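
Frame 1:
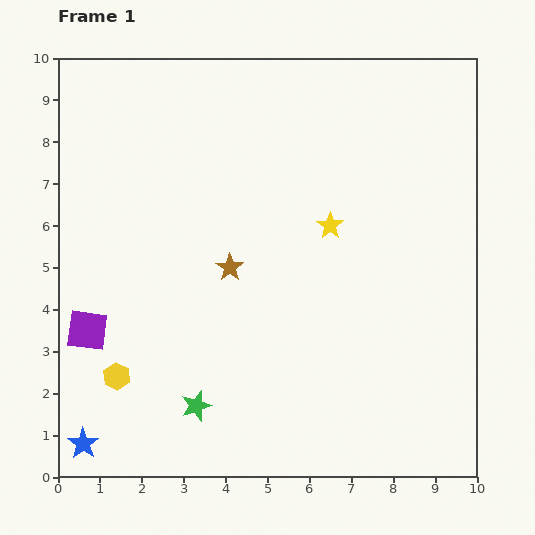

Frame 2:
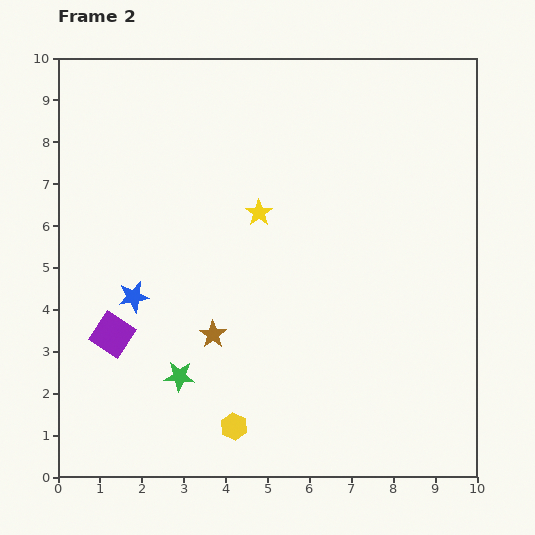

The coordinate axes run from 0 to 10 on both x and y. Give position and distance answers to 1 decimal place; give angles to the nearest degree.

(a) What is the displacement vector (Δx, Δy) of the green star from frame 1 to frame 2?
(-0.4, 0.7)

The green star was at (3.3, 1.7) in frame 1 and (2.9, 2.4) in frame 2.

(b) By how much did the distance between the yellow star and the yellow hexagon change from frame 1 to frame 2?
-1.1

Distance in frame 1: 6.2. Distance in frame 2: 5.1.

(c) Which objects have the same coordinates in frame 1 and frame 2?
none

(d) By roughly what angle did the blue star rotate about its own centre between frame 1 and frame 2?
26° clockwise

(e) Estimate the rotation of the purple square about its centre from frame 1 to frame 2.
26° clockwise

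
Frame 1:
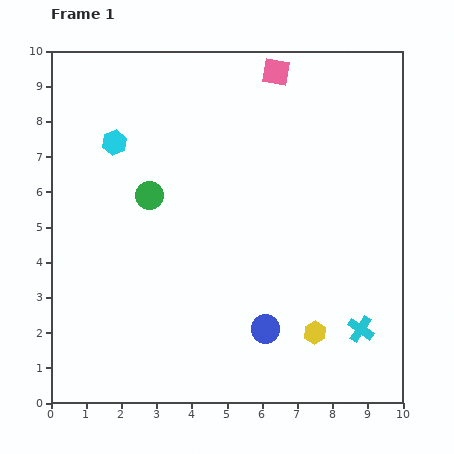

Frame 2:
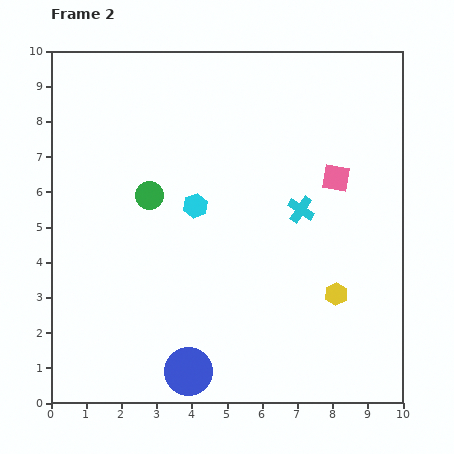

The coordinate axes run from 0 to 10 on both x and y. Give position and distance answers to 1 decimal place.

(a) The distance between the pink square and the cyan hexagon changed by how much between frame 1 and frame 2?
-0.9

Distance in frame 1: 5.0. Distance in frame 2: 4.1.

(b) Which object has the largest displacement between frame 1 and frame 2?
the cyan cross

(moved 3.8; next 3.4)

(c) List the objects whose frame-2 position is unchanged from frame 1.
the green circle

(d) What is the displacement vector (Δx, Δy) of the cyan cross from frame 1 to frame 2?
(-1.7, 3.4)

The cyan cross was at (8.8, 2.1) in frame 1 and (7.1, 5.5) in frame 2.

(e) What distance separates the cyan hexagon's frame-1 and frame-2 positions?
2.9

The cyan hexagon moved from (1.8, 7.4) to (4.1, 5.6), a distance of √(2.3² + 1.8²) ≈ 2.9.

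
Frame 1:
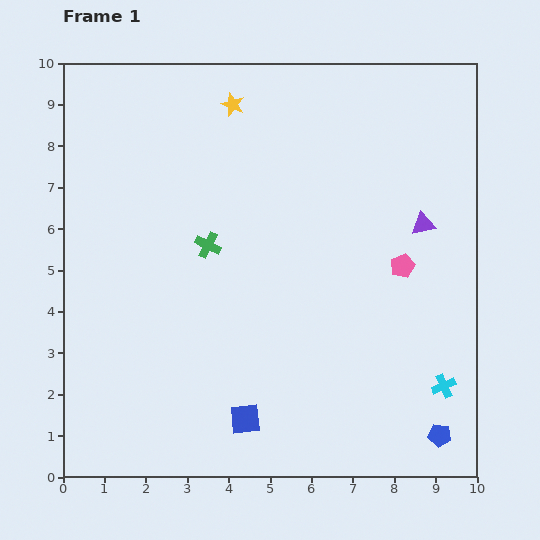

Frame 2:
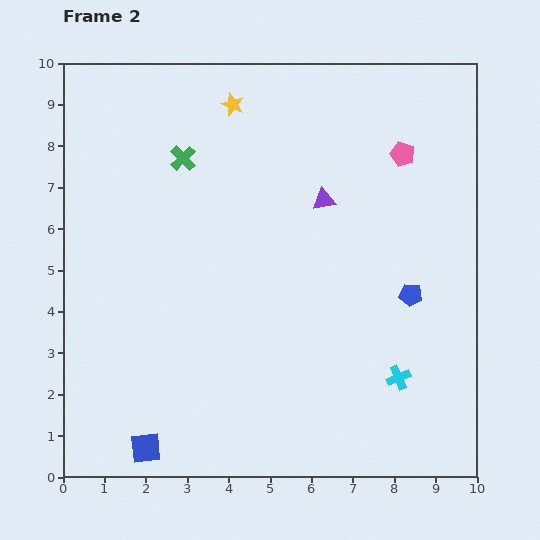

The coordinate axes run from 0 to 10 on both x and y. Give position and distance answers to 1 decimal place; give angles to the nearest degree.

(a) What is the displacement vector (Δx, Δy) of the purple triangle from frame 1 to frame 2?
(-2.4, 0.6)

The purple triangle was at (8.7, 6.1) in frame 1 and (6.3, 6.7) in frame 2.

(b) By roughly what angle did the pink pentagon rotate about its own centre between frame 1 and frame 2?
29° counter-clockwise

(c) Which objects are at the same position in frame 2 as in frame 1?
the yellow star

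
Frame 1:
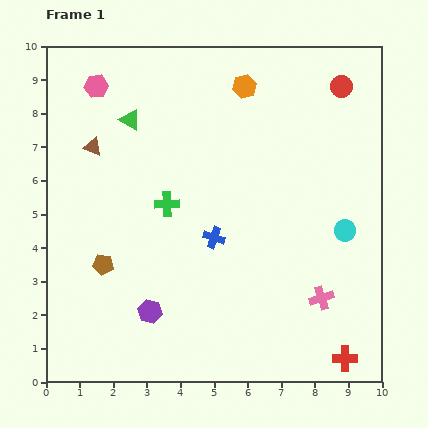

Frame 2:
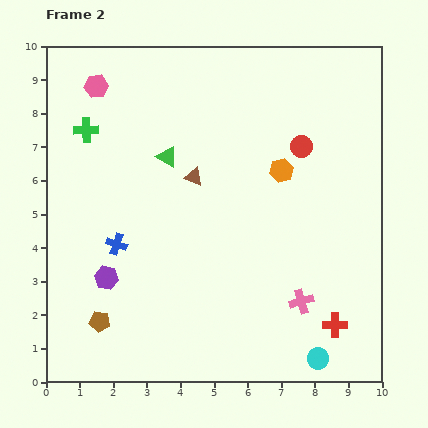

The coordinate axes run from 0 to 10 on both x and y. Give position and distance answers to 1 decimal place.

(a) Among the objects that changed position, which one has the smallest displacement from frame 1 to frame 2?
the pink cross

(moved 0.6)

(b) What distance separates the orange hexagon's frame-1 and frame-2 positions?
2.7

The orange hexagon moved from (5.9, 8.8) to (7.0, 6.3), a distance of √(1.1² + 2.5²) ≈ 2.7.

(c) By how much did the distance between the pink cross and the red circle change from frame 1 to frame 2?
-1.7

Distance in frame 1: 6.3. Distance in frame 2: 4.6.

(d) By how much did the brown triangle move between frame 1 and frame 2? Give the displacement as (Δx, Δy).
(3.0, -0.9)

The brown triangle was at (1.4, 7.0) in frame 1 and (4.4, 6.1) in frame 2.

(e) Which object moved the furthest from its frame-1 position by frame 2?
the cyan circle

(moved 3.9; next 3.3)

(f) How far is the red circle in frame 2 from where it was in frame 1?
2.2

The red circle moved from (8.8, 8.8) to (7.6, 7.0), a distance of √(1.2² + 1.8²) ≈ 2.2.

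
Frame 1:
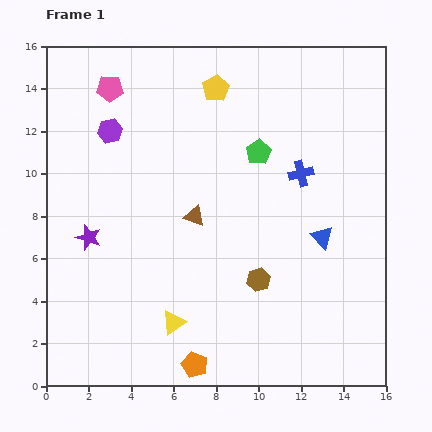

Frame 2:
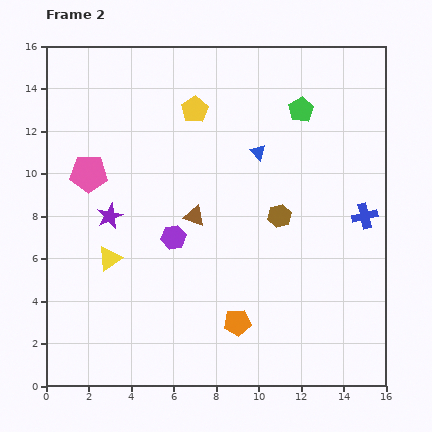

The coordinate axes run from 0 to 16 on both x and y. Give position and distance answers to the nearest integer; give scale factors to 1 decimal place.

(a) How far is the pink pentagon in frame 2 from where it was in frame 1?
4

The pink pentagon moved from (3, 14) to (2, 10), a distance of √(1² + 4²) ≈ 4.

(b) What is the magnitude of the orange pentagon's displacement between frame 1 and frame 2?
3

The orange pentagon moved from (7, 1) to (9, 3), a distance of √(2² + 2²) ≈ 3.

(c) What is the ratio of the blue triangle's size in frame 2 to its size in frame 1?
0.7×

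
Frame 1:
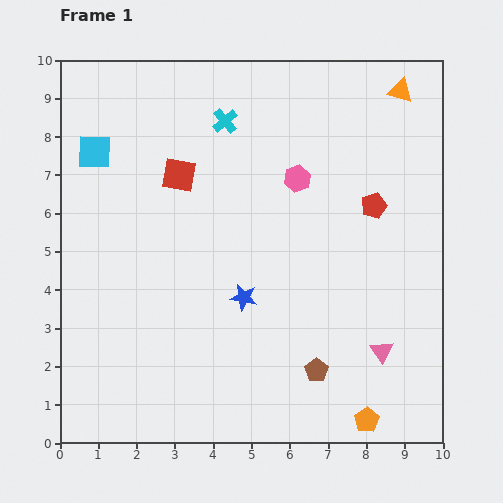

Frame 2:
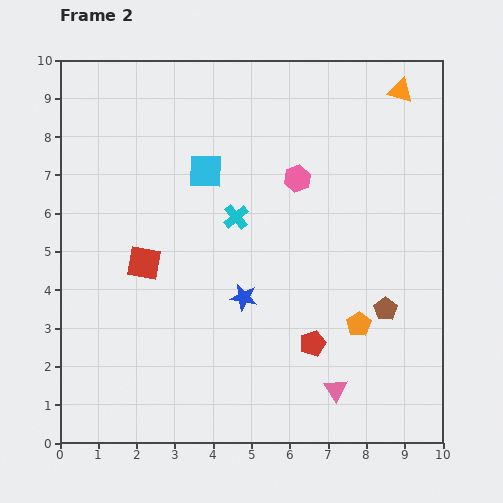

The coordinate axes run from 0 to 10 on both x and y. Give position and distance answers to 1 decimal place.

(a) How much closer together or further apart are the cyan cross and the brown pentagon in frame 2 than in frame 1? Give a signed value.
-2.3

Distance in frame 1: 6.9. Distance in frame 2: 4.6.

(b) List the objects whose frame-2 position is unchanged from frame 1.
the orange triangle, the blue star, the pink hexagon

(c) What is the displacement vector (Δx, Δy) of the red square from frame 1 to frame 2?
(-0.9, -2.3)

The red square was at (3.1, 7.0) in frame 1 and (2.2, 4.7) in frame 2.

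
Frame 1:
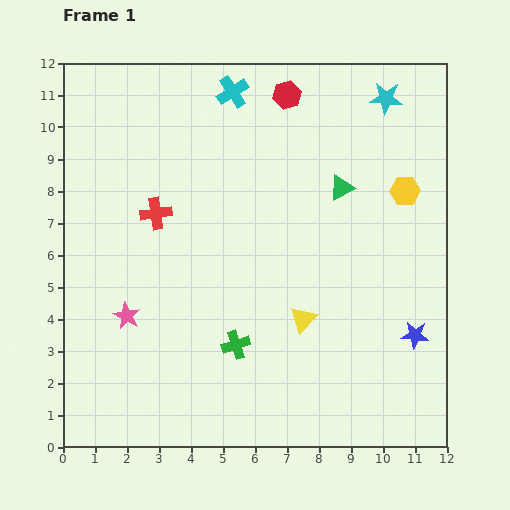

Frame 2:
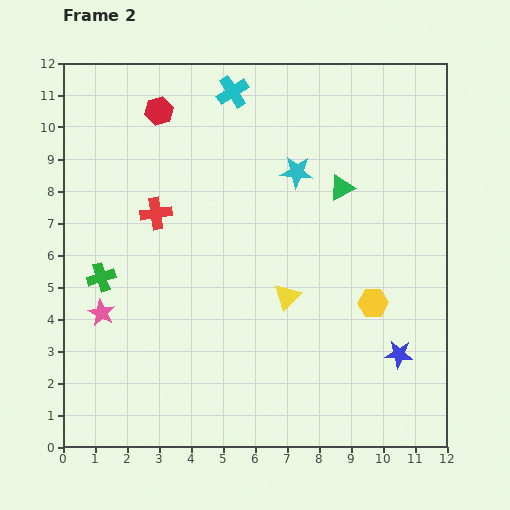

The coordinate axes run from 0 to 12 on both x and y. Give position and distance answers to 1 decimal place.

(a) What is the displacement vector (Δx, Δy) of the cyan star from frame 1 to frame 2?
(-2.8, -2.3)

The cyan star was at (10.1, 10.9) in frame 1 and (7.3, 8.6) in frame 2.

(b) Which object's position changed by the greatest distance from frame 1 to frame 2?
the green cross

(moved 4.7; next 4.0)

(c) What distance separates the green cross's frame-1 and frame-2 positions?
4.7

The green cross moved from (5.4, 3.2) to (1.2, 5.3), a distance of √(4.2² + 2.1²) ≈ 4.7.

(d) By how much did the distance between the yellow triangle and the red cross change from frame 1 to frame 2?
-0.8

Distance in frame 1: 5.7. Distance in frame 2: 4.9.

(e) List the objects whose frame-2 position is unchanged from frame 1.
the green triangle, the cyan cross, the red cross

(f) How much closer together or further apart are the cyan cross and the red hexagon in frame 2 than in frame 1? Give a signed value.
+0.7

Distance in frame 1: 1.7. Distance in frame 2: 2.4.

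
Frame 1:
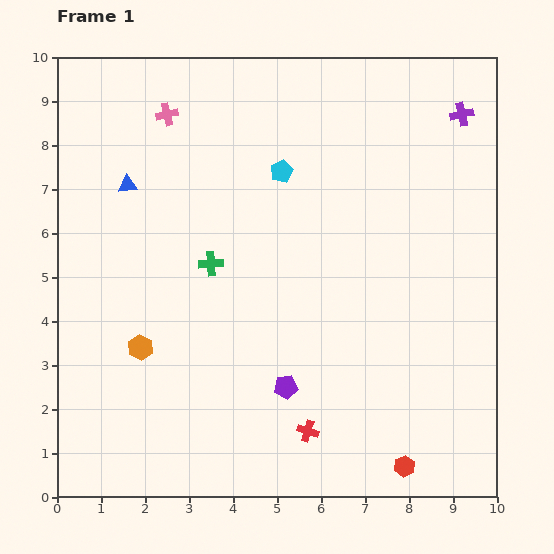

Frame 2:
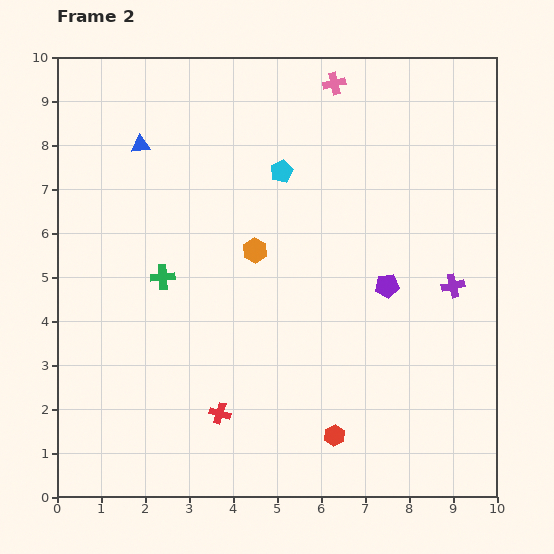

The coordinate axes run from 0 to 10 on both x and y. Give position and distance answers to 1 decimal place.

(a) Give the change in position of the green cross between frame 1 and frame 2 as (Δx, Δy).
(-1.1, -0.3)

The green cross was at (3.5, 5.3) in frame 1 and (2.4, 5.0) in frame 2.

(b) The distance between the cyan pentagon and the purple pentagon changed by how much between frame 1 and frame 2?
-1.4

Distance in frame 1: 4.9. Distance in frame 2: 3.5.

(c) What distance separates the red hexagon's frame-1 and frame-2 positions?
1.7

The red hexagon moved from (7.9, 0.7) to (6.3, 1.4), a distance of √(1.6² + 0.7²) ≈ 1.7.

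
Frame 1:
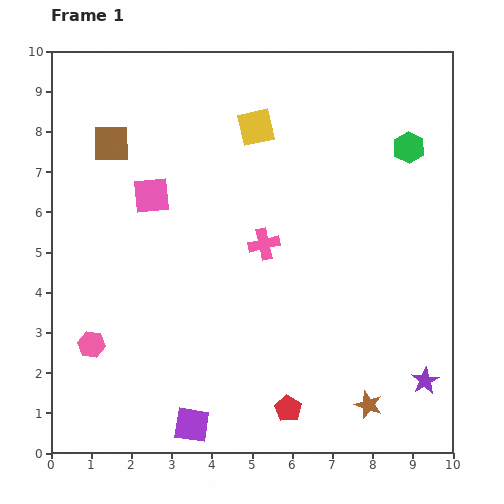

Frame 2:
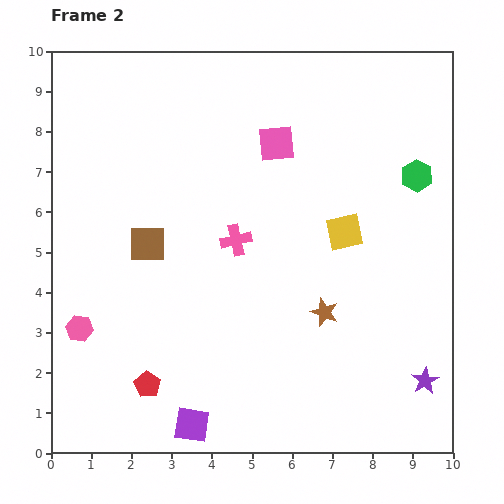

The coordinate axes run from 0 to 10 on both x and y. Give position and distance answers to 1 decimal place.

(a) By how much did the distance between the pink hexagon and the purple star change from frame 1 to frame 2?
+0.4

Distance in frame 1: 8.3. Distance in frame 2: 8.7.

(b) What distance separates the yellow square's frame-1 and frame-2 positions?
3.4

The yellow square moved from (5.1, 8.1) to (7.3, 5.5), a distance of √(2.2² + 2.6²) ≈ 3.4.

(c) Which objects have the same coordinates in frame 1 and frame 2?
the purple square, the purple star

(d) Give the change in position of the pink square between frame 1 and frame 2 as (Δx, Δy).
(3.1, 1.3)

The pink square was at (2.5, 6.4) in frame 1 and (5.6, 7.7) in frame 2.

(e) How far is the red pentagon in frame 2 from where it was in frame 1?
3.6

The red pentagon moved from (5.9, 1.1) to (2.4, 1.7), a distance of √(3.5² + 0.6²) ≈ 3.6.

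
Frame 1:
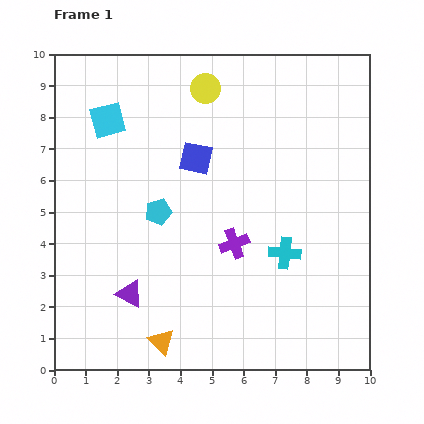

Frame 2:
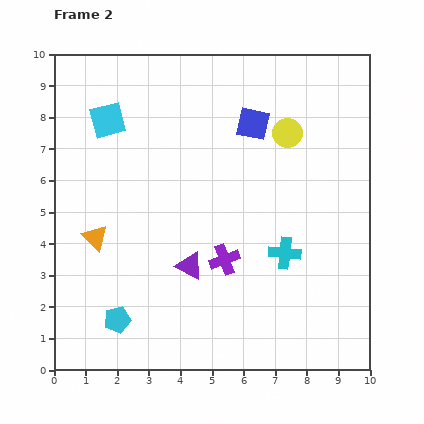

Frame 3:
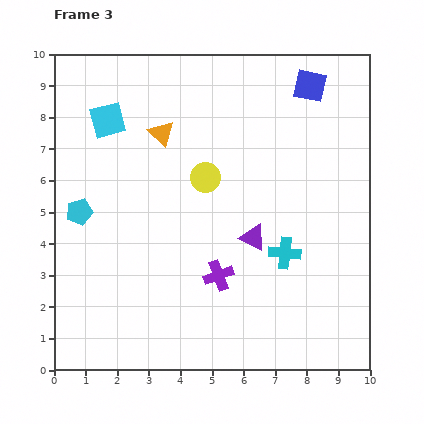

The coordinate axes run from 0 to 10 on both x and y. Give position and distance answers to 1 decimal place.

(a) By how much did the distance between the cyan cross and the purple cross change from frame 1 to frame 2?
+0.3

Distance in frame 1: 1.6. Distance in frame 2: 1.9.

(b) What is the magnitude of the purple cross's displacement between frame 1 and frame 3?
1.1

The purple cross moved from (5.7, 4.0) to (5.2, 3.0), a distance of √(0.5² + 1.0²) ≈ 1.1.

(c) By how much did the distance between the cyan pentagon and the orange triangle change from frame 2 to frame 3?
+0.9

Distance in frame 2: 2.7. Distance in frame 3: 3.6.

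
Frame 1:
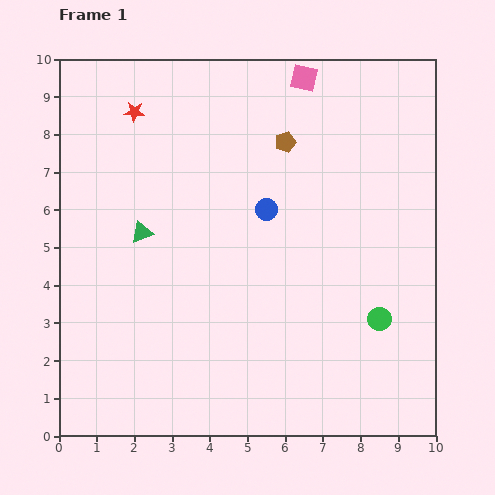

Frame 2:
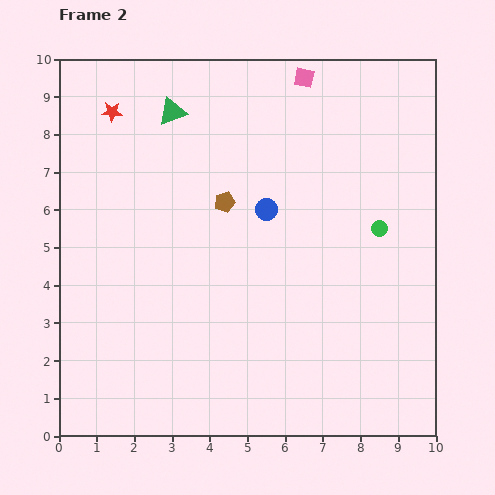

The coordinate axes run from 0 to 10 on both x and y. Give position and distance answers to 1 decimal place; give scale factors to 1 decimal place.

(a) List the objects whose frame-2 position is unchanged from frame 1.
the pink square, the blue circle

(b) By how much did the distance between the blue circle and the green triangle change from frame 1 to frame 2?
+0.2

Distance in frame 1: 3.4. Distance in frame 2: 3.6.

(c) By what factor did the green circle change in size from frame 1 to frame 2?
0.7×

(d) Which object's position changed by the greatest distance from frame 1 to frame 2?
the green triangle

(moved 3.3; next 2.4)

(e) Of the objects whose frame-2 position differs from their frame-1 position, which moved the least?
the red star

(moved 0.6)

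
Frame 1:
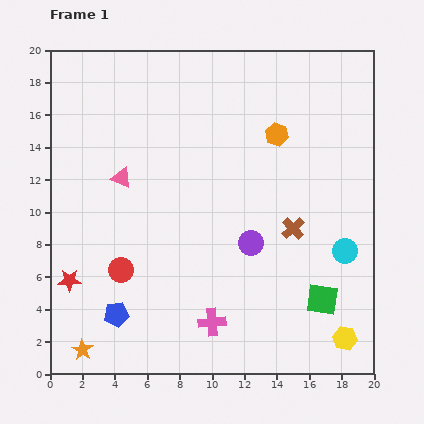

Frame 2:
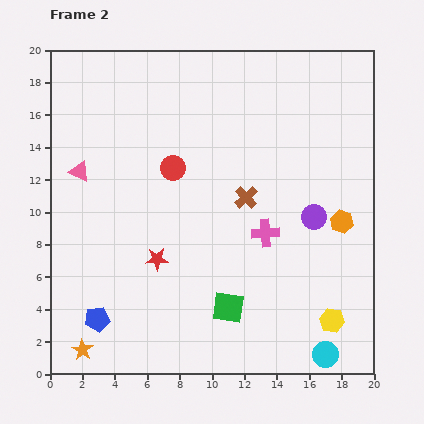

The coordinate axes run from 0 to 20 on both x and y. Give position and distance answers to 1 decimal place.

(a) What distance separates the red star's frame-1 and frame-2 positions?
5.6

The red star moved from (1.2, 5.8) to (6.6, 7.1), a distance of √(5.4² + 1.3²) ≈ 5.6.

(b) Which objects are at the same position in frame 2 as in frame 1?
the orange star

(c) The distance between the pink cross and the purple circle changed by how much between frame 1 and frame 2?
-2.3

Distance in frame 1: 5.5. Distance in frame 2: 3.2.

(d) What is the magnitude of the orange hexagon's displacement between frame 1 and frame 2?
6.7

The orange hexagon moved from (14.0, 14.8) to (18.0, 9.4), a distance of √(4.0² + 5.4²) ≈ 6.7.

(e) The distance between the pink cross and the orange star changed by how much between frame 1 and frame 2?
+5.2

Distance in frame 1: 8.2. Distance in frame 2: 13.4.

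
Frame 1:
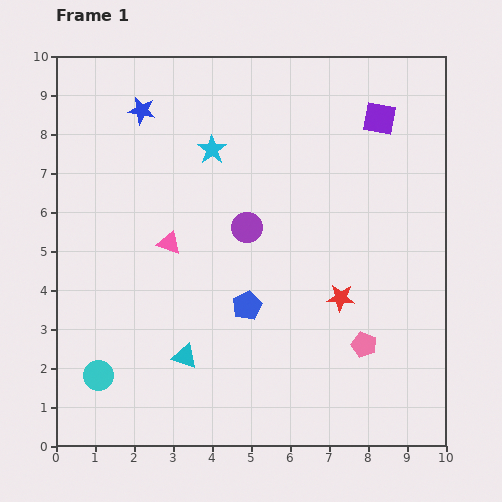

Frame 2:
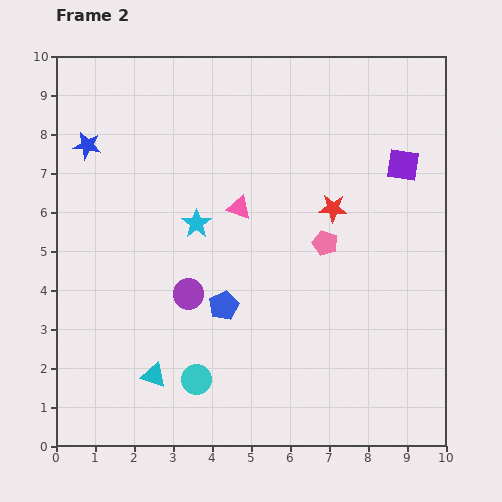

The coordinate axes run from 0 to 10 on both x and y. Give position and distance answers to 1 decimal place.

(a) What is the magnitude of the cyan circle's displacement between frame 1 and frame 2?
2.5

The cyan circle moved from (1.1, 1.8) to (3.6, 1.7), a distance of √(2.5² + 0.1²) ≈ 2.5.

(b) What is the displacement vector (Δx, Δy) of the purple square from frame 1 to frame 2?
(0.6, -1.2)

The purple square was at (8.3, 8.4) in frame 1 and (8.9, 7.2) in frame 2.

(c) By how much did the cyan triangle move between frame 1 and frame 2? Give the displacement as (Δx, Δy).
(-0.8, -0.5)

The cyan triangle was at (3.3, 2.3) in frame 1 and (2.5, 1.8) in frame 2.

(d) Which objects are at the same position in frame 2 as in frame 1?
none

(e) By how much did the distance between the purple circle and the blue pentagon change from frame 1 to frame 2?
-1.1

Distance in frame 1: 2.0. Distance in frame 2: 0.9.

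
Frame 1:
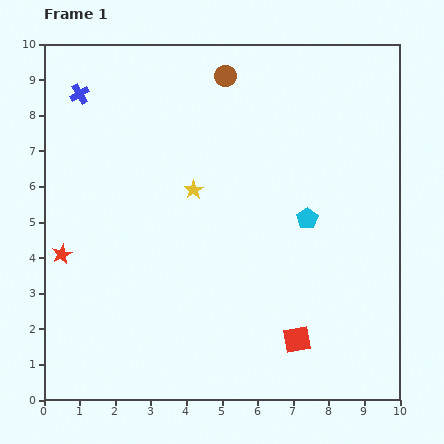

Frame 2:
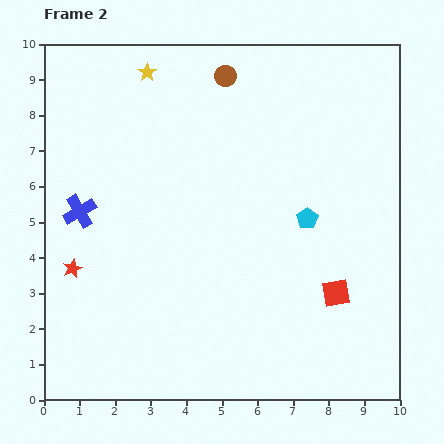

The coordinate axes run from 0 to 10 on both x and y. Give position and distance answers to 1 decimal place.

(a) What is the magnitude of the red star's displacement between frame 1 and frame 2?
0.5

The red star moved from (0.5, 4.1) to (0.8, 3.7), a distance of √(0.3² + 0.4²) ≈ 0.5.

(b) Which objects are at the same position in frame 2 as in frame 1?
the brown circle, the cyan pentagon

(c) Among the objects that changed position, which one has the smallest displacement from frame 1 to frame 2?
the red star

(moved 0.5)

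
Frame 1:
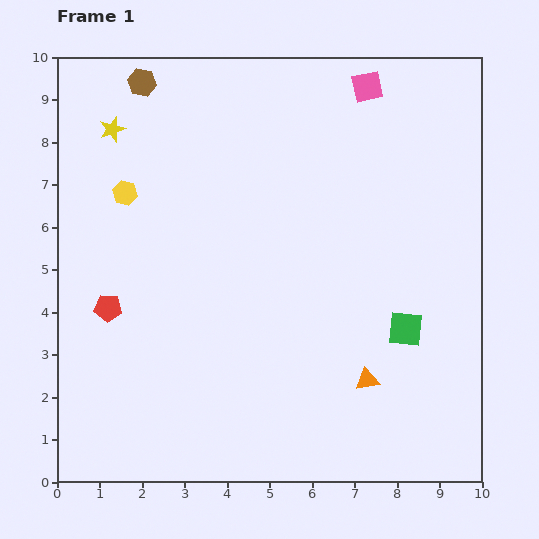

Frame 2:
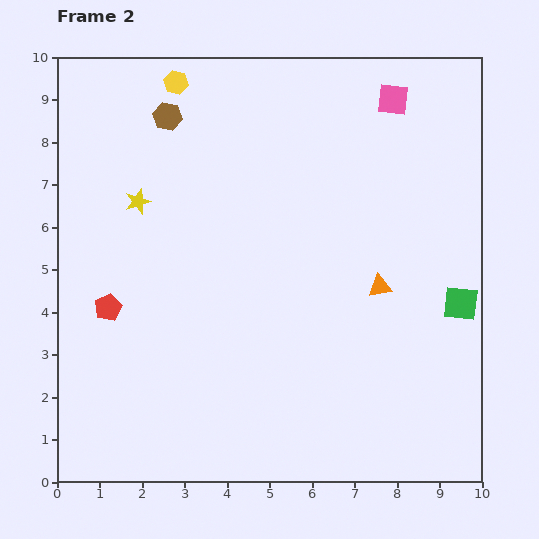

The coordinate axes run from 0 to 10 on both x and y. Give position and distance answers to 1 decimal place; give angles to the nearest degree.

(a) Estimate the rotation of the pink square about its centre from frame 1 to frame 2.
18° clockwise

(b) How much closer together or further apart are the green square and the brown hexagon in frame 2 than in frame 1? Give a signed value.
-0.3

Distance in frame 1: 8.5. Distance in frame 2: 8.2.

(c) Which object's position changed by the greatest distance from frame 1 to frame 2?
the yellow hexagon

(moved 2.9; next 2.2)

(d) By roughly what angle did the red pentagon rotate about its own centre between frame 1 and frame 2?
29° counter-clockwise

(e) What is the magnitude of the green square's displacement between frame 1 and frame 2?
1.4

The green square moved from (8.2, 3.6) to (9.5, 4.2), a distance of √(1.3² + 0.6²) ≈ 1.4.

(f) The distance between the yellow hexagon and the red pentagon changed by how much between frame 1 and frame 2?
+2.8

Distance in frame 1: 2.7. Distance in frame 2: 5.5.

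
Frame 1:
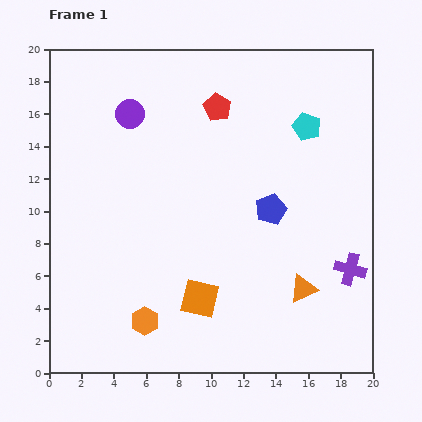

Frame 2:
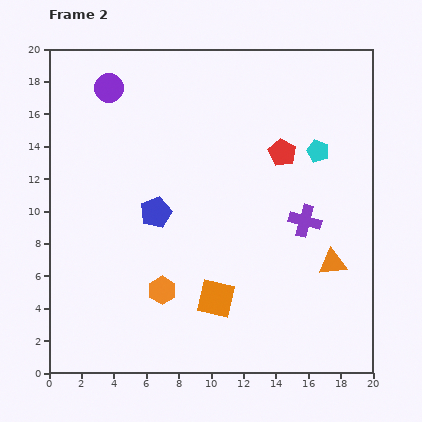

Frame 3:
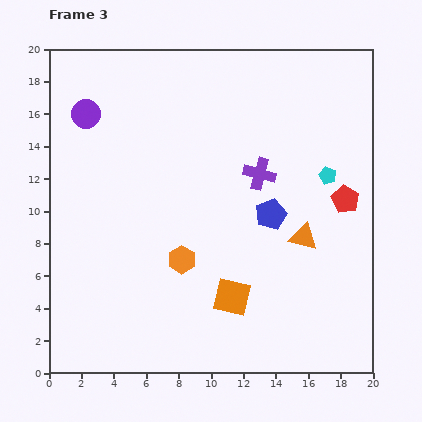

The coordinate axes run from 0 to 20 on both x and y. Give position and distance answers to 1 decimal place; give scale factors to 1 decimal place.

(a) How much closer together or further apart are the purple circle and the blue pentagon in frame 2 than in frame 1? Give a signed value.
-2.3

Distance in frame 1: 10.5. Distance in frame 2: 8.2.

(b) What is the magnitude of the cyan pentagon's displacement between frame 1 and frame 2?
1.7

The cyan pentagon moved from (15.9, 15.2) to (16.6, 13.7), a distance of √(0.7² + 1.5²) ≈ 1.7.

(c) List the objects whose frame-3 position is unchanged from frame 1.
none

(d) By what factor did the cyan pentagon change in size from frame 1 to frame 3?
0.6×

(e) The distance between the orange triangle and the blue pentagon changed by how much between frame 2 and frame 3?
-8.9

Distance in frame 2: 11.3. Distance in frame 3: 2.4.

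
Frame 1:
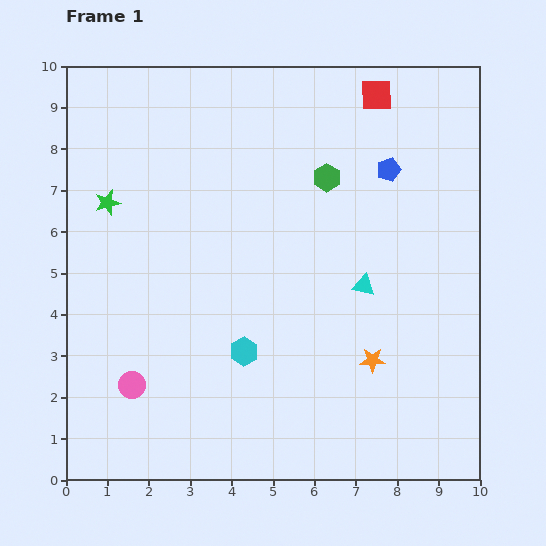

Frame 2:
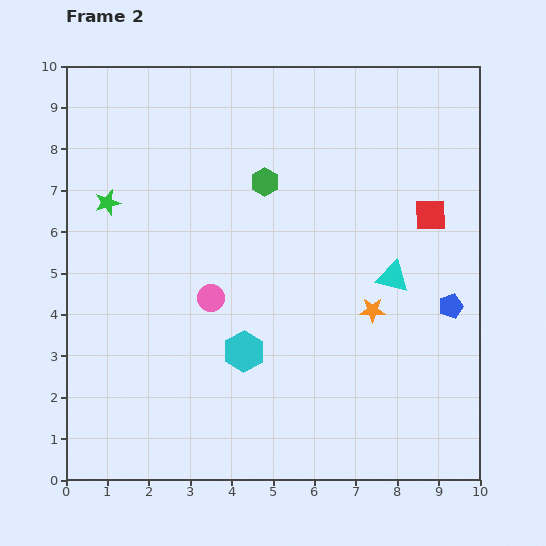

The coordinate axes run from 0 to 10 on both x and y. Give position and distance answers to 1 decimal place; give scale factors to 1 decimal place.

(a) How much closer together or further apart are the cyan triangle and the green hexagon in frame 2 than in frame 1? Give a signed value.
+1.1

Distance in frame 1: 2.8. Distance in frame 2: 3.9.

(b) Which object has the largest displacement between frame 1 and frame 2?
the blue pentagon

(moved 3.6; next 3.2)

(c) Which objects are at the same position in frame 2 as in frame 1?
the cyan hexagon, the green star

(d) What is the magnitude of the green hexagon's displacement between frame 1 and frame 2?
1.5

The green hexagon moved from (6.3, 7.3) to (4.8, 7.2), a distance of √(1.5² + 0.1²) ≈ 1.5.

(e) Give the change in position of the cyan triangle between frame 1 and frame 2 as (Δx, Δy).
(0.7, 0.2)

The cyan triangle was at (7.2, 4.7) in frame 1 and (7.9, 4.9) in frame 2.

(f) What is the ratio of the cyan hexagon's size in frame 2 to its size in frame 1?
1.4×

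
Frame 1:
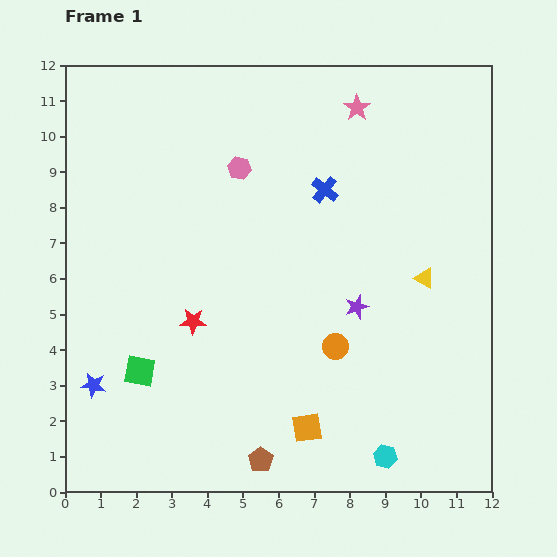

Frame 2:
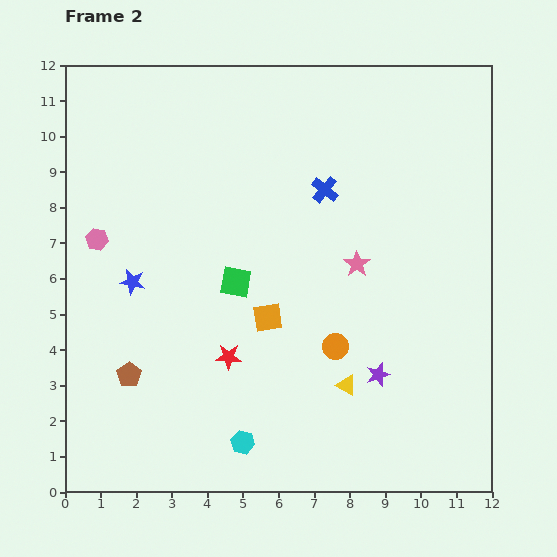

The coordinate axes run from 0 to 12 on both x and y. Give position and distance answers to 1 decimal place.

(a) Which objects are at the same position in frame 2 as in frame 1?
the orange circle, the blue cross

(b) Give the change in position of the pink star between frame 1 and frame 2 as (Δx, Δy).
(0.0, -4.4)

The pink star was at (8.2, 10.8) in frame 1 and (8.2, 6.4) in frame 2.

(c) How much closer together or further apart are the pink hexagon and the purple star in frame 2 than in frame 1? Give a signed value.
+3.7

Distance in frame 1: 5.1. Distance in frame 2: 8.8.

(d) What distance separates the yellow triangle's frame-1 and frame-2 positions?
3.7

The yellow triangle moved from (10.1, 6.0) to (7.9, 3.0), a distance of √(2.2² + 3.0²) ≈ 3.7.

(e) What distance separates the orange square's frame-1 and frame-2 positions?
3.3

The orange square moved from (6.8, 1.8) to (5.7, 4.9), a distance of √(1.1² + 3.1²) ≈ 3.3.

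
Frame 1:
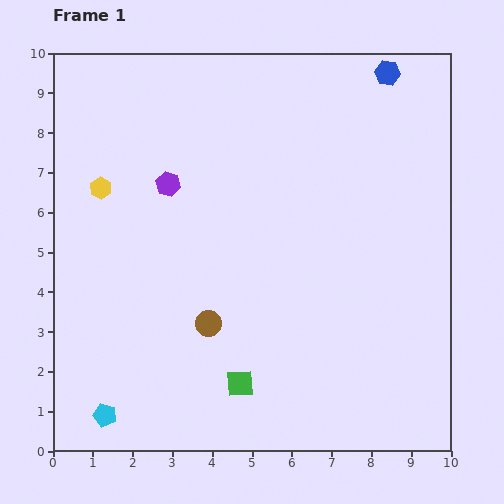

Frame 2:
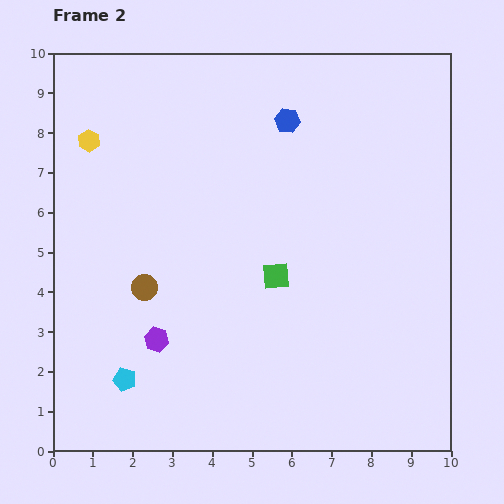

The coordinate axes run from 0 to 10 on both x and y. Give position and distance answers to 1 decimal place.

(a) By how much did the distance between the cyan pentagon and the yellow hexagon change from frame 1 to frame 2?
+0.4

Distance in frame 1: 5.7. Distance in frame 2: 6.1.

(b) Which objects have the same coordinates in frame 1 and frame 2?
none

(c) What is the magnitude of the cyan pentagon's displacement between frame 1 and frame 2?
1.0

The cyan pentagon moved from (1.3, 0.9) to (1.8, 1.8), a distance of √(0.5² + 0.9²) ≈ 1.0.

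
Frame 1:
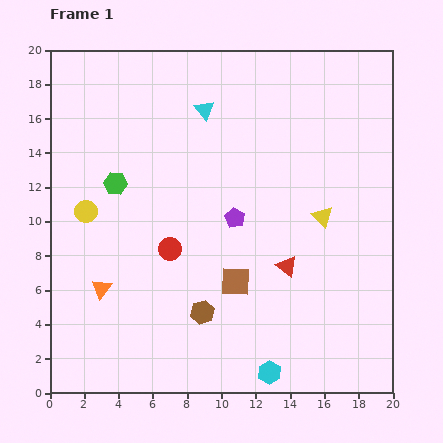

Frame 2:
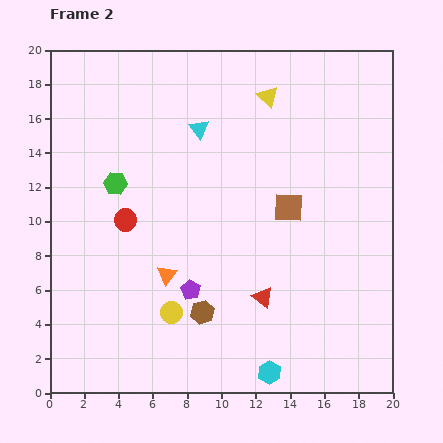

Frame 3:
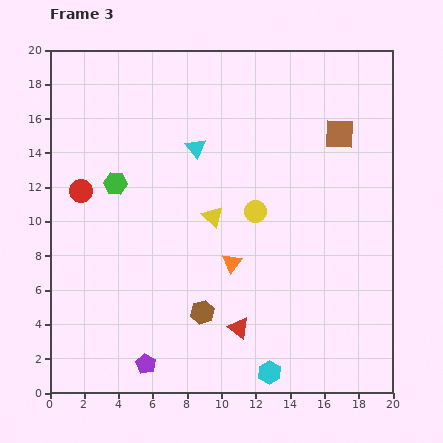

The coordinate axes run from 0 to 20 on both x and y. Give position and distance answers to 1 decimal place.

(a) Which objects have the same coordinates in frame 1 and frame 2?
the green hexagon, the cyan hexagon, the brown hexagon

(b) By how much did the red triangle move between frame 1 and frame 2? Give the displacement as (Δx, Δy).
(-1.4, -1.8)

The red triangle was at (13.8, 7.4) in frame 1 and (12.4, 5.6) in frame 2.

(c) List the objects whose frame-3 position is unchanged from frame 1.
the green hexagon, the cyan hexagon, the brown hexagon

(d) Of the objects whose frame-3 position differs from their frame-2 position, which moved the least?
the cyan triangle

(moved 1.1)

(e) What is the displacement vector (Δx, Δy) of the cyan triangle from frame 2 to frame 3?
(-0.2, -1.1)

The cyan triangle was at (8.7, 15.4) in frame 2 and (8.5, 14.3) in frame 3.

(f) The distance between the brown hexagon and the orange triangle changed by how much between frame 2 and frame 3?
+0.4

Distance in frame 2: 3.0. Distance in frame 3: 3.4.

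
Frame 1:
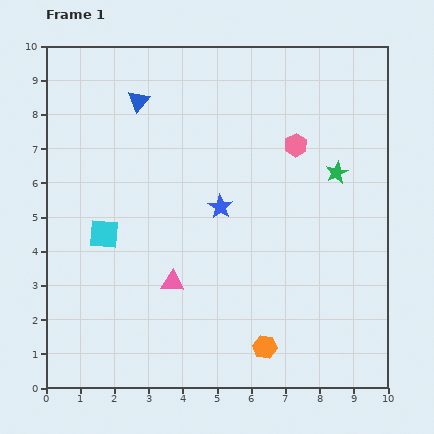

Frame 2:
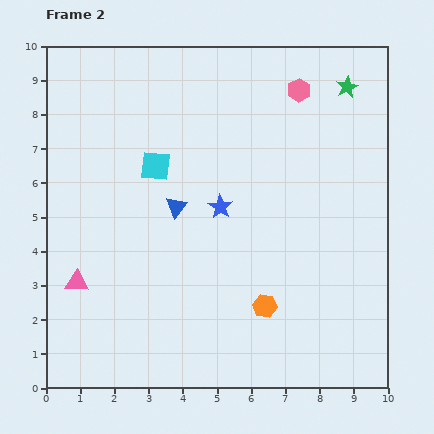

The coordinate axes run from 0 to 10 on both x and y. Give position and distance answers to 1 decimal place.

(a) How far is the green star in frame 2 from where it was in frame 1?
2.5

The green star moved from (8.5, 6.3) to (8.8, 8.8), a distance of √(0.3² + 2.5²) ≈ 2.5.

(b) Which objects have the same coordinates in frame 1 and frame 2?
the blue star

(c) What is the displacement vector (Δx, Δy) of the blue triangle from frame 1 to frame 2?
(1.1, -3.1)

The blue triangle was at (2.7, 8.4) in frame 1 and (3.8, 5.3) in frame 2.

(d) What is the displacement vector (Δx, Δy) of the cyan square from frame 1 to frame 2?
(1.5, 2.0)

The cyan square was at (1.7, 4.5) in frame 1 and (3.2, 6.5) in frame 2.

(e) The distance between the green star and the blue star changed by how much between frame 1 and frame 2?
+1.6

Distance in frame 1: 3.5. Distance in frame 2: 5.1.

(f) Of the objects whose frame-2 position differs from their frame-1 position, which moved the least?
the orange hexagon

(moved 1.2)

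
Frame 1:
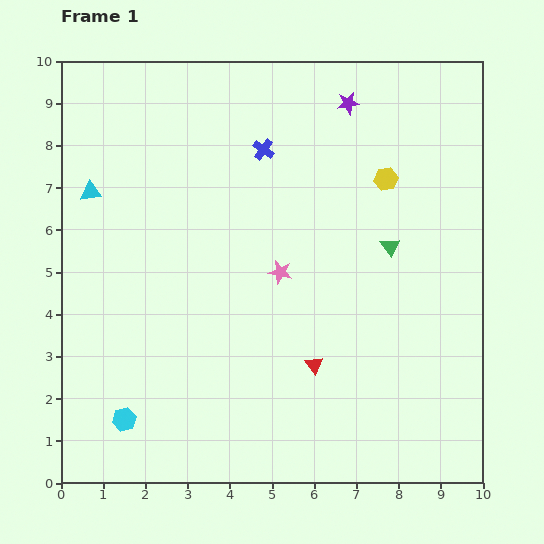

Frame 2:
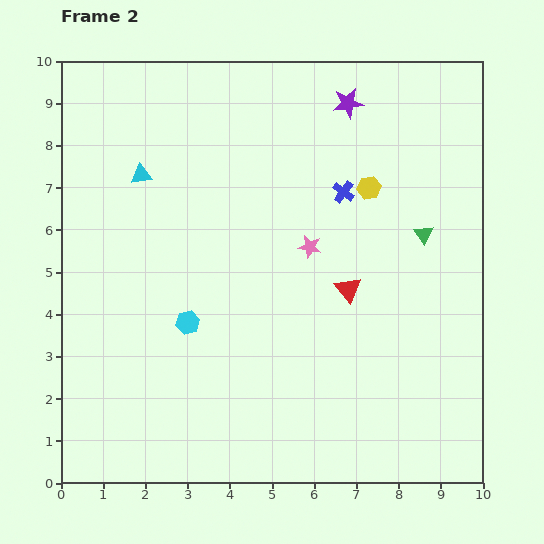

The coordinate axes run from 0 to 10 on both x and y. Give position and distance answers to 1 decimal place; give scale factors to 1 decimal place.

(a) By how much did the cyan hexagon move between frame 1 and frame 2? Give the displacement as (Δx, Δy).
(1.5, 2.3)

The cyan hexagon was at (1.5, 1.5) in frame 1 and (3.0, 3.8) in frame 2.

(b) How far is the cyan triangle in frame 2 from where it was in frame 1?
1.3

The cyan triangle moved from (0.7, 6.9) to (1.9, 7.3), a distance of √(1.2² + 0.4²) ≈ 1.3.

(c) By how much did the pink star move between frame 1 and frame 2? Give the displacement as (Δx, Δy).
(0.7, 0.6)

The pink star was at (5.2, 5.0) in frame 1 and (5.9, 5.6) in frame 2.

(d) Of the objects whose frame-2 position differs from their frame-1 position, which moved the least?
the yellow hexagon

(moved 0.4)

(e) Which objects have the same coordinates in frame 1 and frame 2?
the purple star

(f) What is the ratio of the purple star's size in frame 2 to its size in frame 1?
1.4×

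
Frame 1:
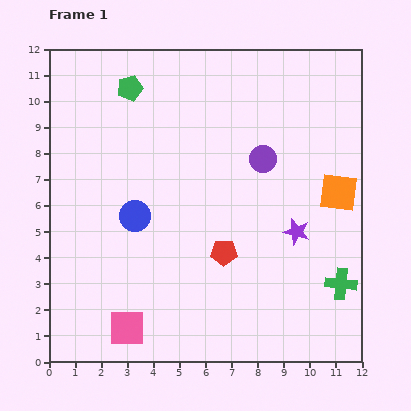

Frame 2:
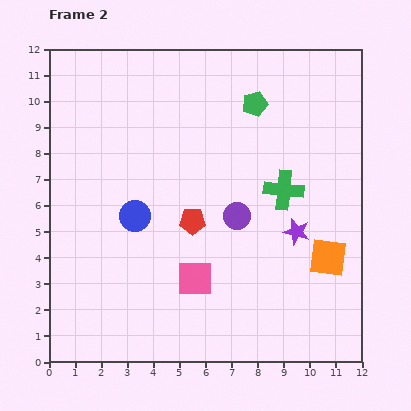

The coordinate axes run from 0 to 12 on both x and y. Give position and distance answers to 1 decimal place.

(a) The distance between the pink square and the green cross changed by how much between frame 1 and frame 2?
-3.6

Distance in frame 1: 8.4. Distance in frame 2: 4.8.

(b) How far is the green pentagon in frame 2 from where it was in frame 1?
4.8

The green pentagon moved from (3.1, 10.5) to (7.9, 9.9), a distance of √(4.8² + 0.6²) ≈ 4.8.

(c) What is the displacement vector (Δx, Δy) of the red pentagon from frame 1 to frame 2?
(-1.2, 1.2)

The red pentagon was at (6.7, 4.2) in frame 1 and (5.5, 5.4) in frame 2.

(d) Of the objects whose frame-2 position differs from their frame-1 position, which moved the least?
the red pentagon

(moved 1.7)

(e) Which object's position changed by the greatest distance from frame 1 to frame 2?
the green pentagon

(moved 4.8; next 4.2)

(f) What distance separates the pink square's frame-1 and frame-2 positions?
3.2

The pink square moved from (3.0, 1.3) to (5.6, 3.2), a distance of √(2.6² + 1.9²) ≈ 3.2.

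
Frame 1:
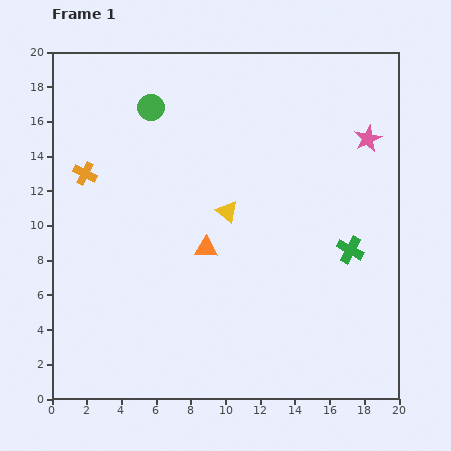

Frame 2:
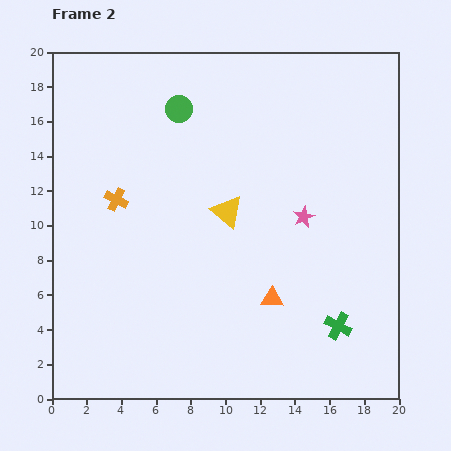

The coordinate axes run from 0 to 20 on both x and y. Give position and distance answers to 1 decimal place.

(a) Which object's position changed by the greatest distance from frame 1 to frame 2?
the pink star

(moved 5.8; next 4.8)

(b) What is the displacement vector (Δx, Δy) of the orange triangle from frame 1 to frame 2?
(3.8, -2.9)

The orange triangle was at (8.9, 8.7) in frame 1 and (12.7, 5.8) in frame 2.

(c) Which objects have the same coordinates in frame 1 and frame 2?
the yellow triangle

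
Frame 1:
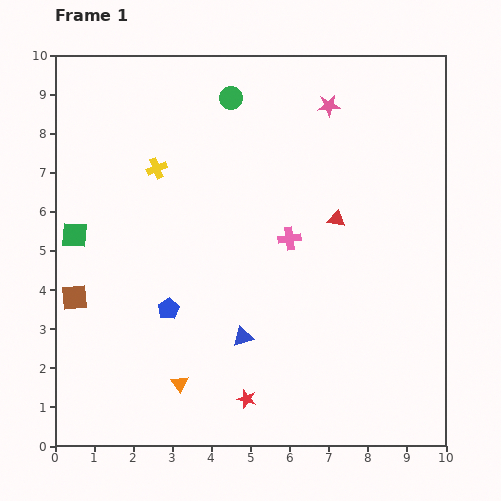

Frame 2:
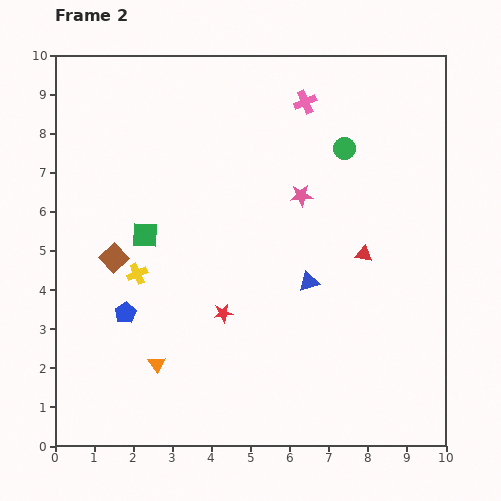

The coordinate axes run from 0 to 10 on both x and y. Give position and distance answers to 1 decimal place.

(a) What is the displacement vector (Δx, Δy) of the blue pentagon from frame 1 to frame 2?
(-1.1, -0.1)

The blue pentagon was at (2.9, 3.5) in frame 1 and (1.8, 3.4) in frame 2.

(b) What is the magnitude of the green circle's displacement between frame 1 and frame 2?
3.2

The green circle moved from (4.5, 8.9) to (7.4, 7.6), a distance of √(2.9² + 1.3²) ≈ 3.2.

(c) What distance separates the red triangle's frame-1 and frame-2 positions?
1.1

The red triangle moved from (7.2, 5.8) to (7.9, 4.9), a distance of √(0.7² + 0.9²) ≈ 1.1.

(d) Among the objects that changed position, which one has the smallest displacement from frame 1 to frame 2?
the orange triangle

(moved 0.8)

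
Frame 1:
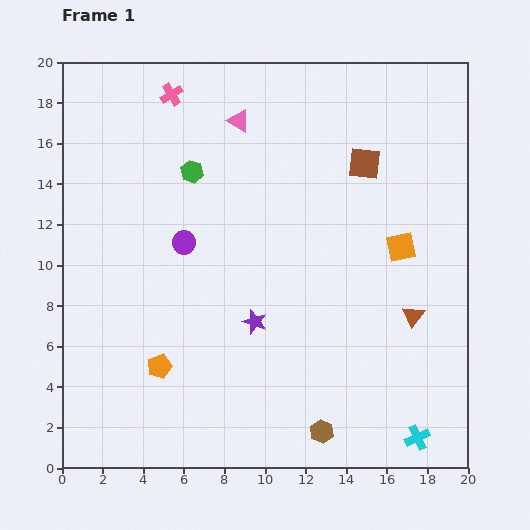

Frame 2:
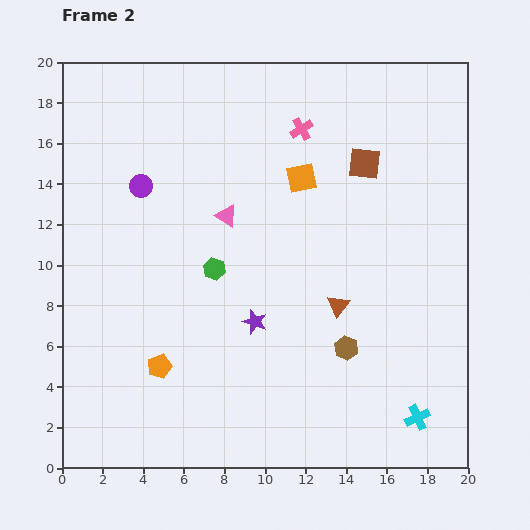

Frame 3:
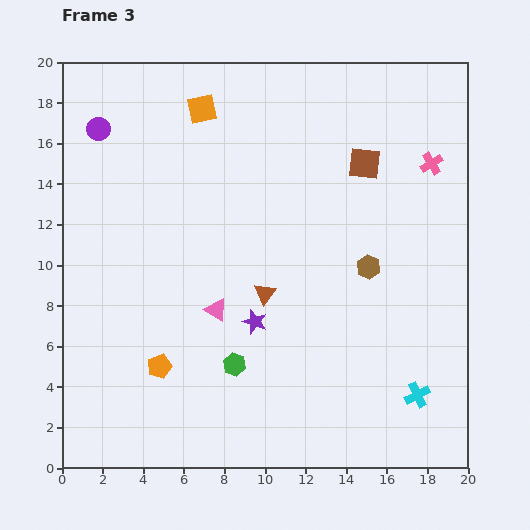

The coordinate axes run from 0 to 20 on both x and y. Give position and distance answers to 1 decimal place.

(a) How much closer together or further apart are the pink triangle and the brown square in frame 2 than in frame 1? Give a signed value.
+0.8

Distance in frame 1: 6.5. Distance in frame 2: 7.3.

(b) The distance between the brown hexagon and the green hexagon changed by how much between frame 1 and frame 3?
-6.1

Distance in frame 1: 14.3. Distance in frame 3: 8.2.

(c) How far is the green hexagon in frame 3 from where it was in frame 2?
4.8

The green hexagon moved from (7.5, 9.8) to (8.5, 5.1), a distance of √(1.0² + 4.7²) ≈ 4.8.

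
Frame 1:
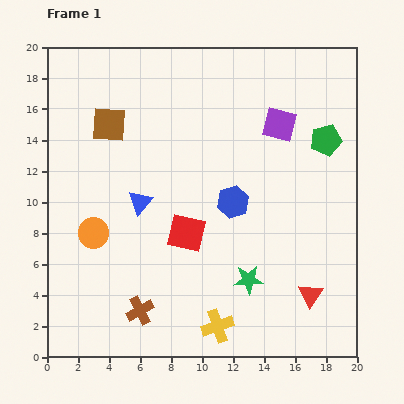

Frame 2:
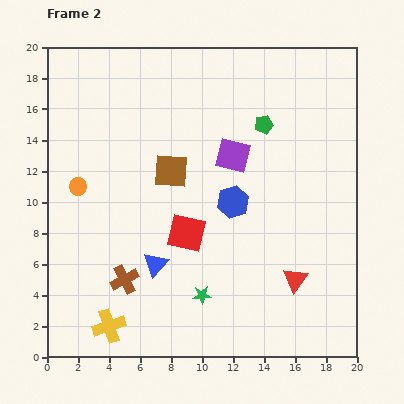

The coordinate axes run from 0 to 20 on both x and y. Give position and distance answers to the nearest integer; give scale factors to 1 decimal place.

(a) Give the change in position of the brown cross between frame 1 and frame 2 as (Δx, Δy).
(-1, 2)

The brown cross was at (6, 3) in frame 1 and (5, 5) in frame 2.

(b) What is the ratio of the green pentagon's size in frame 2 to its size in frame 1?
0.6×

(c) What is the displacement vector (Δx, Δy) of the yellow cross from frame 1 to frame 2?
(-7, 0)

The yellow cross was at (11, 2) in frame 1 and (4, 2) in frame 2.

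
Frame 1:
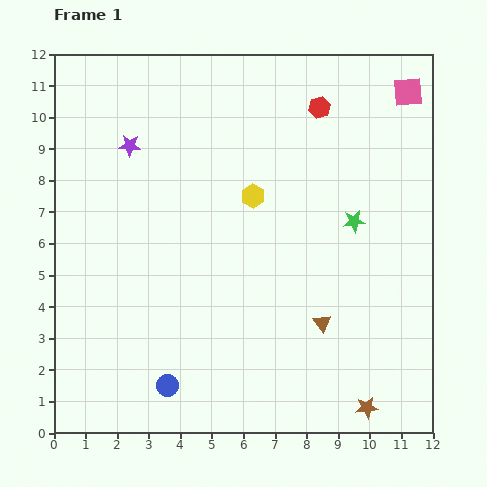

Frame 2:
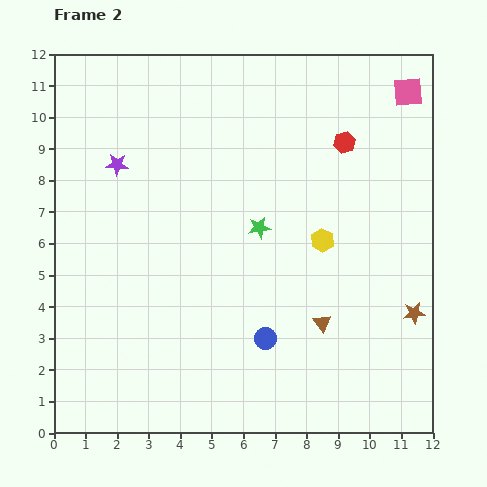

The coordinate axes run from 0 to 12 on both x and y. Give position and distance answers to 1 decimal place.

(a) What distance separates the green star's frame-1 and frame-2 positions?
3.0

The green star moved from (9.5, 6.7) to (6.5, 6.5), a distance of √(3.0² + 0.2²) ≈ 3.0.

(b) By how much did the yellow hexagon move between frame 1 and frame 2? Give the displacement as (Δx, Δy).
(2.2, -1.4)

The yellow hexagon was at (6.3, 7.5) in frame 1 and (8.5, 6.1) in frame 2.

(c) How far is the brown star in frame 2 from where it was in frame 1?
3.4

The brown star moved from (9.9, 0.8) to (11.4, 3.8), a distance of √(1.5² + 3.0²) ≈ 3.4.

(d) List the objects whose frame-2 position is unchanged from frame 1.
the pink square, the brown triangle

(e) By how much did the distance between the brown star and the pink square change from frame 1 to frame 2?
-3.1

Distance in frame 1: 10.1. Distance in frame 2: 7.0.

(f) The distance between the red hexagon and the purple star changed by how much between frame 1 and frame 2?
+1.1

Distance in frame 1: 6.1. Distance in frame 2: 7.2.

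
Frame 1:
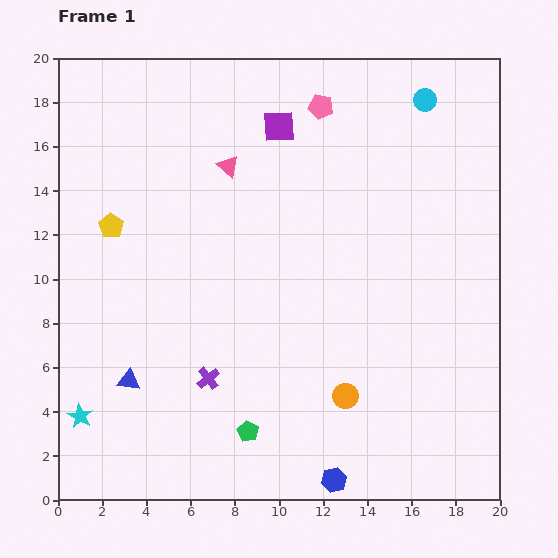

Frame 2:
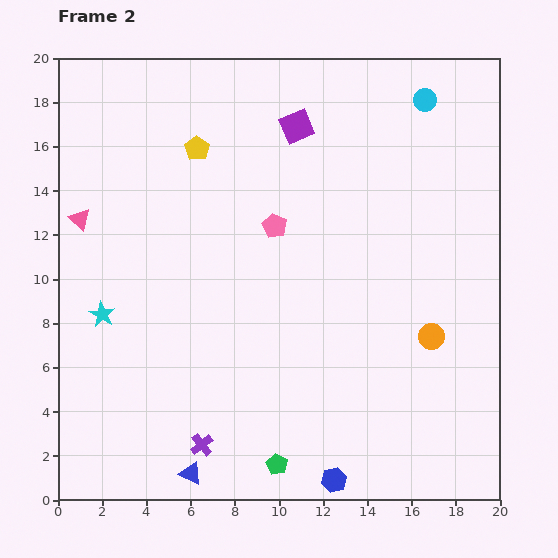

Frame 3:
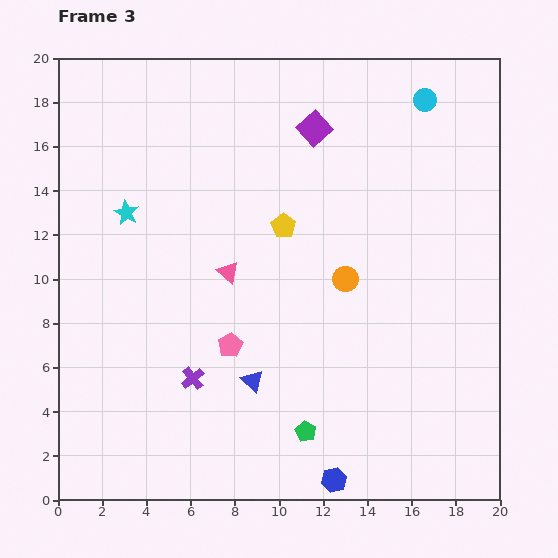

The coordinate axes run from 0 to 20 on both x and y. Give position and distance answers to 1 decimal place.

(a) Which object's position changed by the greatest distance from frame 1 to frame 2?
the pink triangle

(moved 7.1; next 5.8)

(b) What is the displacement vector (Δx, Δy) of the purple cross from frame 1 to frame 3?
(-0.7, 0.0)

The purple cross was at (6.8, 5.5) in frame 1 and (6.1, 5.5) in frame 3.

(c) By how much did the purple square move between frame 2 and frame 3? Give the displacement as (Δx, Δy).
(0.8, -0.1)

The purple square was at (10.8, 16.9) in frame 2 and (11.6, 16.8) in frame 3.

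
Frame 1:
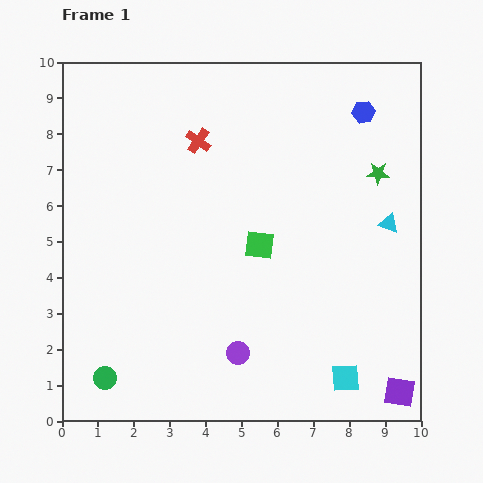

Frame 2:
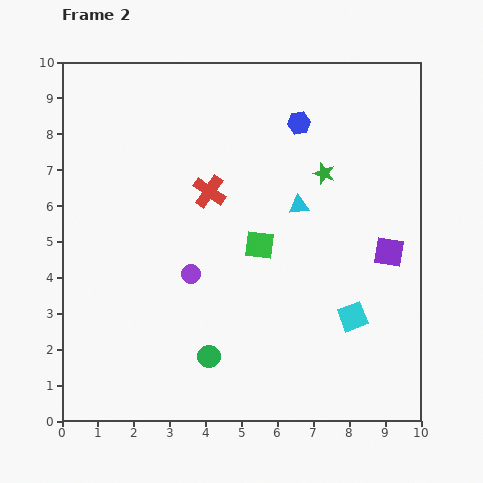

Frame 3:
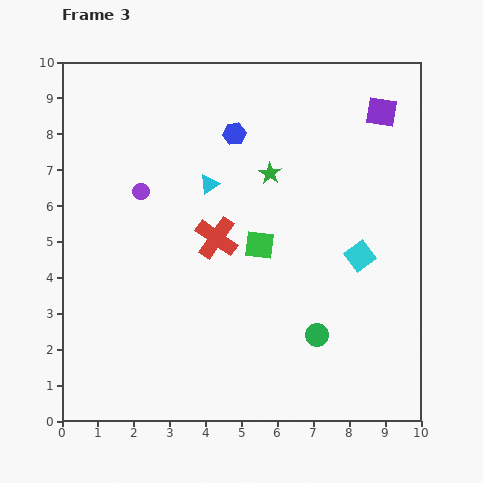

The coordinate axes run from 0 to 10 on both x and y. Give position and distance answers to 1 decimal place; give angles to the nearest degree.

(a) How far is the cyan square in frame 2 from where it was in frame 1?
1.7

The cyan square moved from (7.9, 1.2) to (8.1, 2.9), a distance of √(0.2² + 1.7²) ≈ 1.7.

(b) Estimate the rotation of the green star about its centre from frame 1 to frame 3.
30° clockwise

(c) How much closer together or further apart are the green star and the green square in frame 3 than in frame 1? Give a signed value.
-1.9

Distance in frame 1: 3.9. Distance in frame 3: 2.0.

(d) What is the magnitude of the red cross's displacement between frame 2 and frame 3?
1.3

The red cross moved from (4.1, 6.4) to (4.3, 5.1), a distance of √(0.2² + 1.3²) ≈ 1.3.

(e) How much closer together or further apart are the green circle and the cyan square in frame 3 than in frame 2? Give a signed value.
-1.6

Distance in frame 2: 4.1. Distance in frame 3: 2.5.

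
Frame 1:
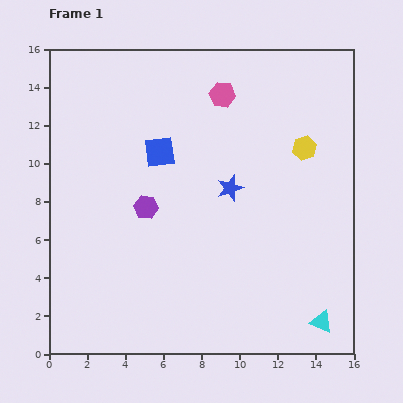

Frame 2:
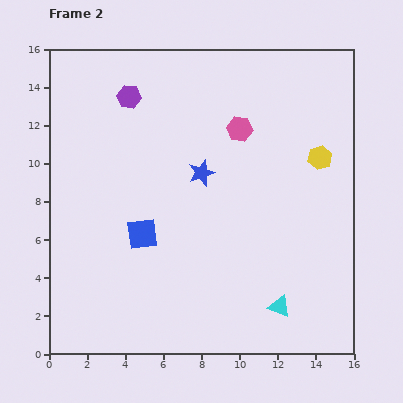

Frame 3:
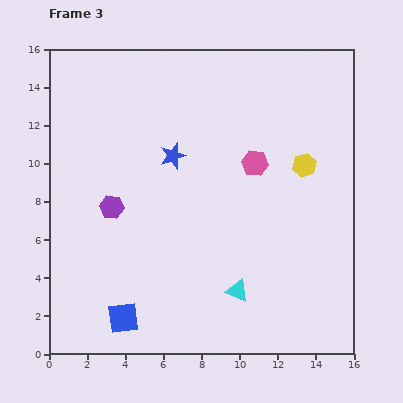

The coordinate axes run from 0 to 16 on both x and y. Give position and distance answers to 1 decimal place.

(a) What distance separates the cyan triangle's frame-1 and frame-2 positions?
2.3

The cyan triangle moved from (14.3, 1.7) to (12.1, 2.5), a distance of √(2.2² + 0.8²) ≈ 2.3.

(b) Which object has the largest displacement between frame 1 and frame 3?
the blue square

(moved 8.9; next 4.7)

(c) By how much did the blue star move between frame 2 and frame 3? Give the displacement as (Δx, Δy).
(-1.5, 0.9)

The blue star was at (8.0, 9.5) in frame 2 and (6.5, 10.4) in frame 3.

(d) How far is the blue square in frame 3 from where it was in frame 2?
4.5

The blue square moved from (4.9, 6.3) to (3.9, 1.9), a distance of √(1.0² + 4.4²) ≈ 4.5.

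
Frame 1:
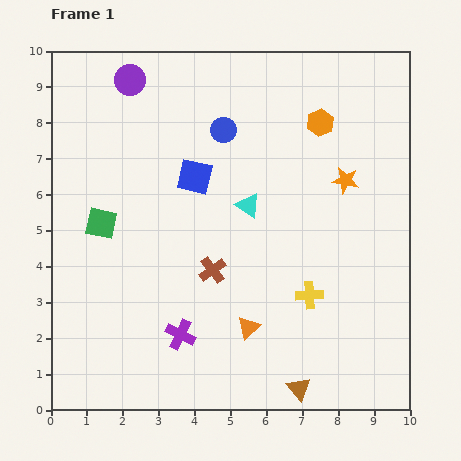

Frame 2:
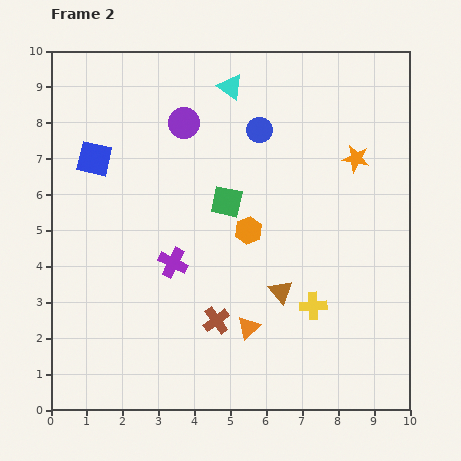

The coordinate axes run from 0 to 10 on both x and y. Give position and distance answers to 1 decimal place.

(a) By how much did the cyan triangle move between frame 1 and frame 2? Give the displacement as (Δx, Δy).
(-0.5, 3.3)

The cyan triangle was at (5.5, 5.7) in frame 1 and (5.0, 9.0) in frame 2.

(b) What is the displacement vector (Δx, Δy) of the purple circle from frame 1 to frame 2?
(1.5, -1.2)

The purple circle was at (2.2, 9.2) in frame 1 and (3.7, 8.0) in frame 2.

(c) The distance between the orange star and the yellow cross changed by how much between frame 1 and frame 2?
+0.9

Distance in frame 1: 3.4. Distance in frame 2: 4.3.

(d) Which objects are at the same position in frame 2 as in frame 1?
the orange triangle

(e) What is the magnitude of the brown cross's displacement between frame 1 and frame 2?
1.4

The brown cross moved from (4.5, 3.9) to (4.6, 2.5), a distance of √(0.1² + 1.4²) ≈ 1.4.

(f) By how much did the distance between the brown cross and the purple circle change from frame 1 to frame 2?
-0.2

Distance in frame 1: 5.8. Distance in frame 2: 5.6.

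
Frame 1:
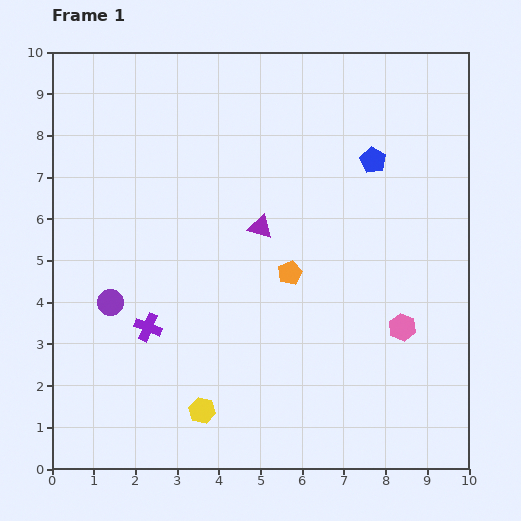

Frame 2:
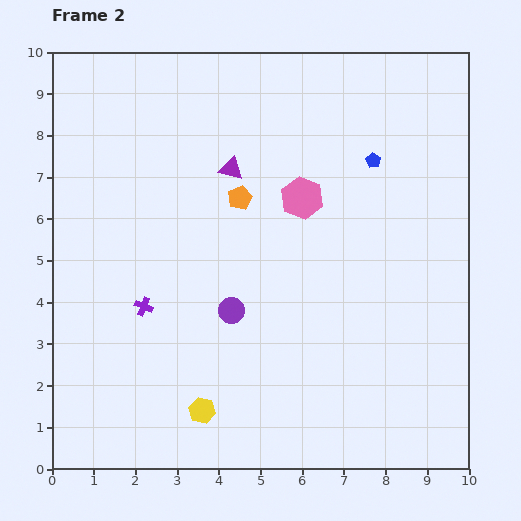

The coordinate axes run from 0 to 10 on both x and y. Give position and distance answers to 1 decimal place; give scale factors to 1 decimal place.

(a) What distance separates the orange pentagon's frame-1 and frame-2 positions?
2.2

The orange pentagon moved from (5.7, 4.7) to (4.5, 6.5), a distance of √(1.2² + 1.8²) ≈ 2.2.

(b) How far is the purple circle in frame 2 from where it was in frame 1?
2.9

The purple circle moved from (1.4, 4.0) to (4.3, 3.8), a distance of √(2.9² + 0.2²) ≈ 2.9.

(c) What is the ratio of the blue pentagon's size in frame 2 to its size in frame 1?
0.6×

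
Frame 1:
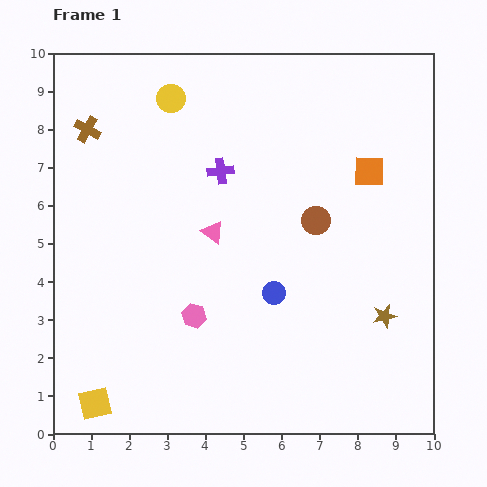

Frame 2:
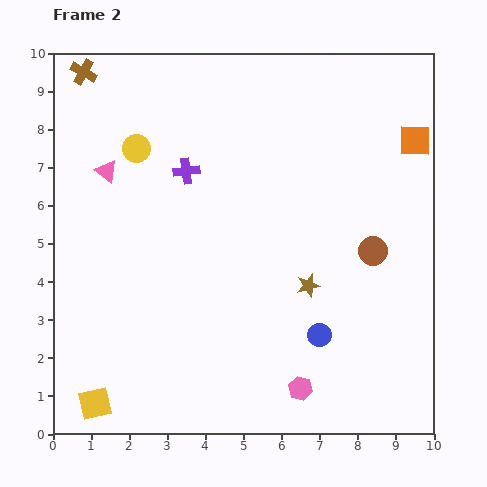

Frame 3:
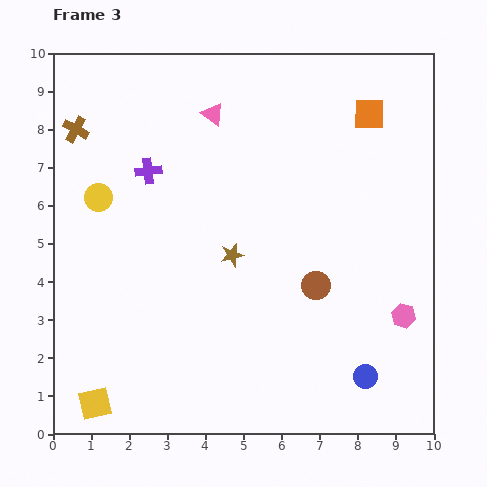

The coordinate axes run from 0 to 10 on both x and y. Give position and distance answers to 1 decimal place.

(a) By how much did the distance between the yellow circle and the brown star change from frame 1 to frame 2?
-2.2

Distance in frame 1: 8.0. Distance in frame 2: 5.8.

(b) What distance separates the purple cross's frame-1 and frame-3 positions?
1.9

The purple cross moved from (4.4, 6.9) to (2.5, 6.9), a distance of √(1.9² + 0.0²) ≈ 1.9.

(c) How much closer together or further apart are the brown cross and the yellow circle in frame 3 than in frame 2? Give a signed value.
-0.5

Distance in frame 2: 2.4. Distance in frame 3: 1.9.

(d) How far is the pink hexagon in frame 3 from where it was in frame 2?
3.3

The pink hexagon moved from (6.5, 1.2) to (9.2, 3.1), a distance of √(2.7² + 1.9²) ≈ 3.3.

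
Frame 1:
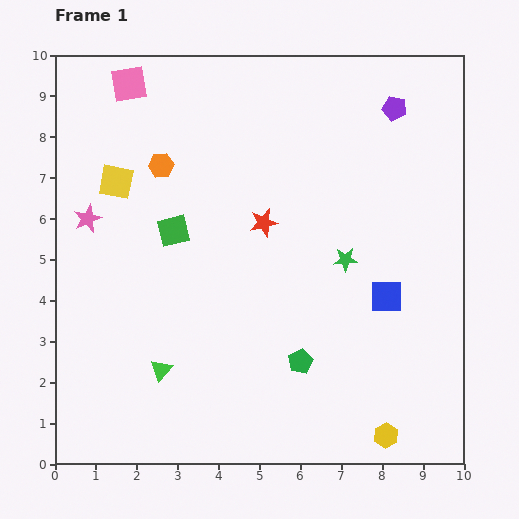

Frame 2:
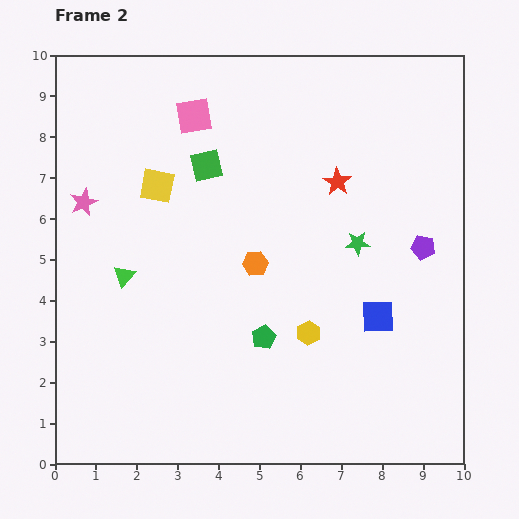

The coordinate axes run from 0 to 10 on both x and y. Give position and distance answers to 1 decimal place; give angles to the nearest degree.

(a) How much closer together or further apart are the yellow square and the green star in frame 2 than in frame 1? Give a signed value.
-0.8

Distance in frame 1: 5.9. Distance in frame 2: 5.1.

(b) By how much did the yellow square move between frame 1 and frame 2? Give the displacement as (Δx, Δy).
(1.0, -0.1)

The yellow square was at (1.5, 6.9) in frame 1 and (2.5, 6.8) in frame 2.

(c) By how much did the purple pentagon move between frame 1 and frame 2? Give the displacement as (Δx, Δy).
(0.7, -3.4)

The purple pentagon was at (8.3, 8.7) in frame 1 and (9.0, 5.3) in frame 2.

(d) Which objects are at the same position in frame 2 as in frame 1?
none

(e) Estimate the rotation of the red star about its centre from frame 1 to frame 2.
27° counter-clockwise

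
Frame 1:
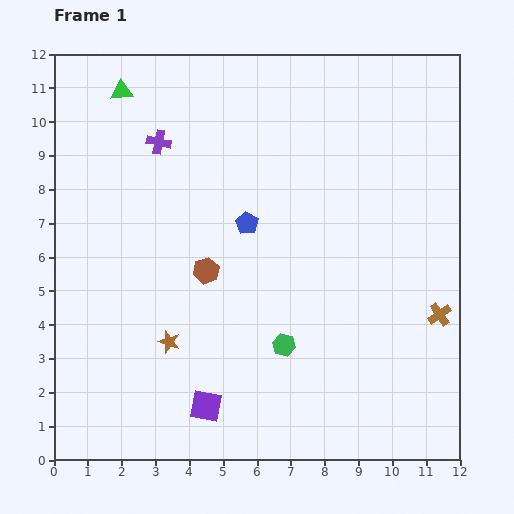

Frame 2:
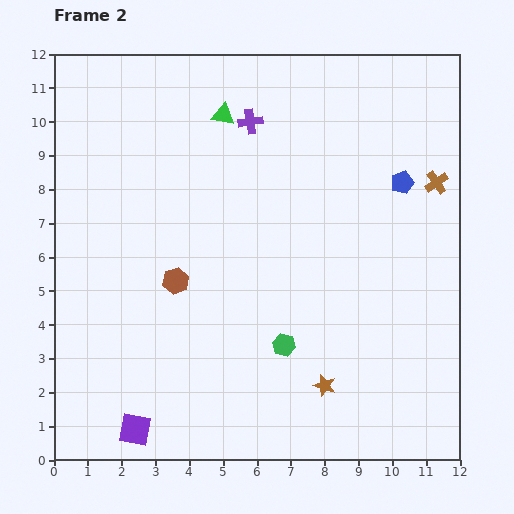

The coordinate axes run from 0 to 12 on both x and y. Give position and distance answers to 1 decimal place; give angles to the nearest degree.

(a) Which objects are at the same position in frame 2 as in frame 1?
the green hexagon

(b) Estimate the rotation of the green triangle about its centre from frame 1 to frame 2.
15° clockwise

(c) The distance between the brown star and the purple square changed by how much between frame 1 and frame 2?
+3.5

Distance in frame 1: 2.2. Distance in frame 2: 5.7.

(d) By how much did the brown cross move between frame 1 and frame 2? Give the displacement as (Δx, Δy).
(-0.1, 3.9)

The brown cross was at (11.4, 4.3) in frame 1 and (11.3, 8.2) in frame 2.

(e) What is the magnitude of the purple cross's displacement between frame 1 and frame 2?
2.8

The purple cross moved from (3.1, 9.4) to (5.8, 10.0), a distance of √(2.7² + 0.6²) ≈ 2.8.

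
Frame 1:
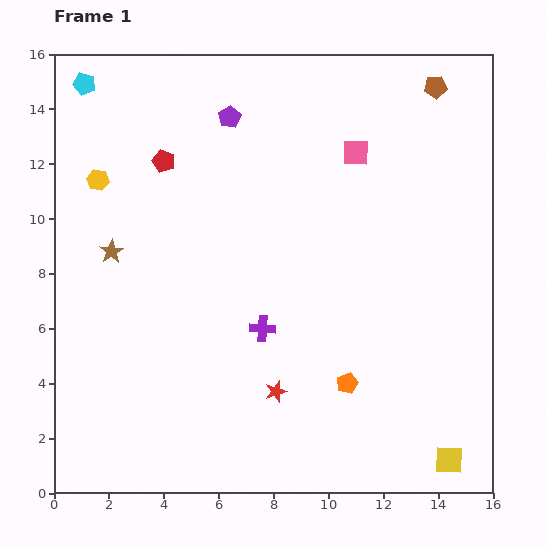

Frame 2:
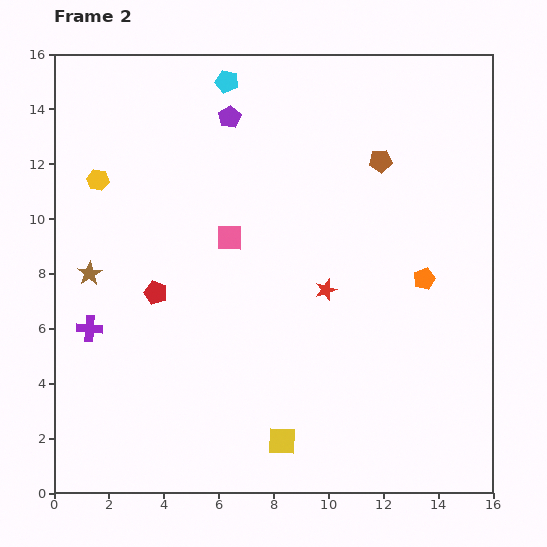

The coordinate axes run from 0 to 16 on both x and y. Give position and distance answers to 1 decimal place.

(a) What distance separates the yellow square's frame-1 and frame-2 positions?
6.1

The yellow square moved from (14.4, 1.2) to (8.3, 1.9), a distance of √(6.1² + 0.7²) ≈ 6.1.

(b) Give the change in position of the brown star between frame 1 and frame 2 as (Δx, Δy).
(-0.8, -0.8)

The brown star was at (2.1, 8.8) in frame 1 and (1.3, 8.0) in frame 2.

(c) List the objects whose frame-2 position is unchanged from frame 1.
the yellow hexagon, the purple pentagon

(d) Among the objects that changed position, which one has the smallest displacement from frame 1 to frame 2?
the brown star

(moved 1.1)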